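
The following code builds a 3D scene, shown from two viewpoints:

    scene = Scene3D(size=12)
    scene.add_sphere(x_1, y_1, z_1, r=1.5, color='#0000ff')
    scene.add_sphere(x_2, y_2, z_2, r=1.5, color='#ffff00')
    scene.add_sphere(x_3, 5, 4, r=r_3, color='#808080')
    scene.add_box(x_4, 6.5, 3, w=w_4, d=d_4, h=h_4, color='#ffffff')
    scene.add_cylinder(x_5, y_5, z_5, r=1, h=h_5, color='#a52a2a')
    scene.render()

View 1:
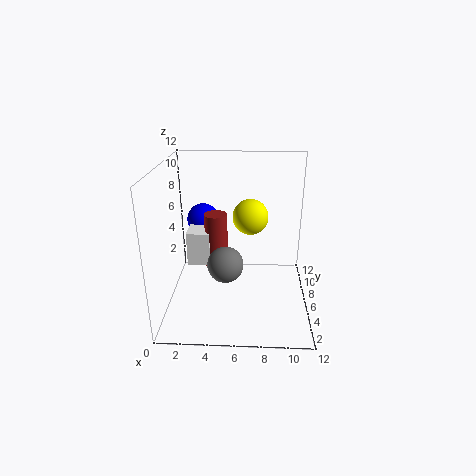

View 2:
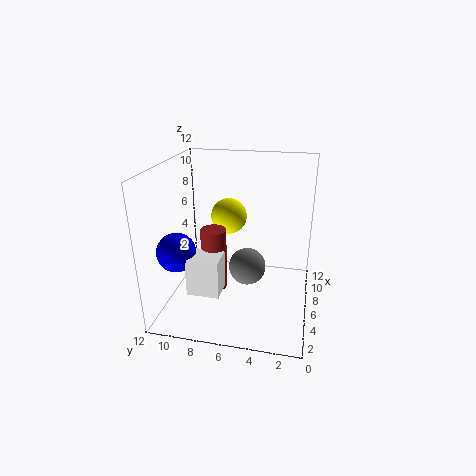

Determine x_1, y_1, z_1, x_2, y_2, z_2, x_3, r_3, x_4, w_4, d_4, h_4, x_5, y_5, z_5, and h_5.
x_1 = 2.5, y_1 = 10, z_1 = 6, x_2 = 7, y_2 = 7, z_2 = 7.5, x_3 = 5, r_3 = 1.5, x_4 = 1.5, w_4 = 2, d_4 = 2.5, h_4 = 3, x_5 = 4, y_5 = 7.5, z_5 = 2.5, h_5 = 5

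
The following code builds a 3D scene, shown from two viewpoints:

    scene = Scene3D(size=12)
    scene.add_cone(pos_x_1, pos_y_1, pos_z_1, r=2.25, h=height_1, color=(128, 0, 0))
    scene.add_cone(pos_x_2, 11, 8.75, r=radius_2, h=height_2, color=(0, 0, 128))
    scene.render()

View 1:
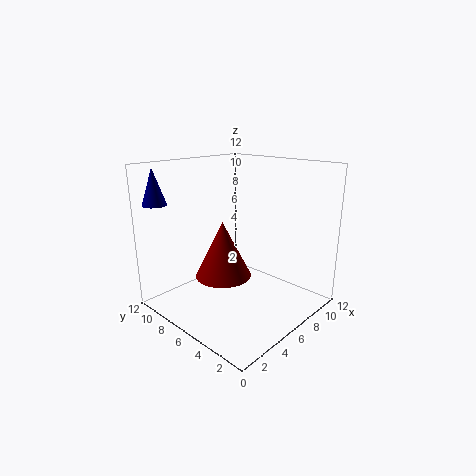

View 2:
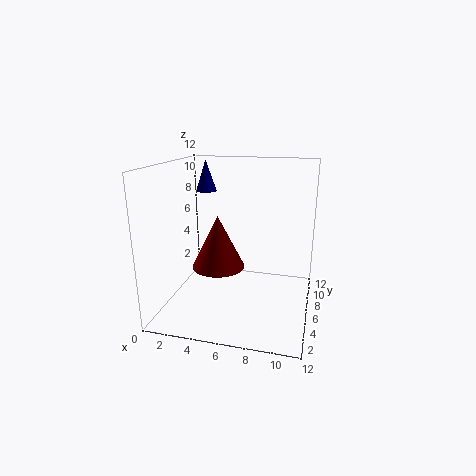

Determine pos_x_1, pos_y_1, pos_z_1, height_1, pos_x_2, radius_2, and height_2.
pos_x_1 = 4.25, pos_y_1 = 6, pos_z_1 = 3.25, height_1 = 4.5, pos_x_2 = 1.5, radius_2 = 1, height_2 = 3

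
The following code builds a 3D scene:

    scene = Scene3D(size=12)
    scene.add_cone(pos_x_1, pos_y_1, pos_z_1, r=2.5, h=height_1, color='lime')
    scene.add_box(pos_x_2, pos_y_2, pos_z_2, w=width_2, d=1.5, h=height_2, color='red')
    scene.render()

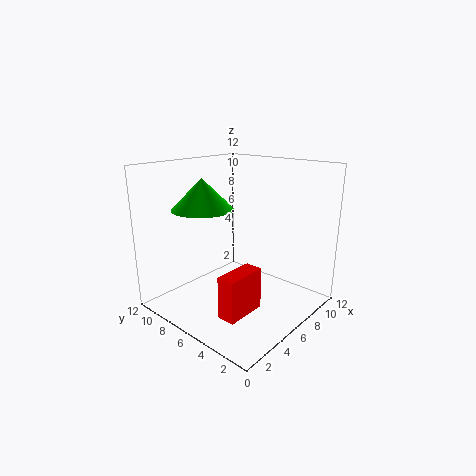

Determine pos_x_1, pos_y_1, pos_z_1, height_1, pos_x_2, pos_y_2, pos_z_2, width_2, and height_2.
pos_x_1 = 4, pos_y_1 = 8, pos_z_1 = 8.5, height_1 = 2.5, pos_x_2 = 2.5, pos_y_2 = 3.5, pos_z_2 = 0.5, width_2 = 3.5, height_2 = 3.5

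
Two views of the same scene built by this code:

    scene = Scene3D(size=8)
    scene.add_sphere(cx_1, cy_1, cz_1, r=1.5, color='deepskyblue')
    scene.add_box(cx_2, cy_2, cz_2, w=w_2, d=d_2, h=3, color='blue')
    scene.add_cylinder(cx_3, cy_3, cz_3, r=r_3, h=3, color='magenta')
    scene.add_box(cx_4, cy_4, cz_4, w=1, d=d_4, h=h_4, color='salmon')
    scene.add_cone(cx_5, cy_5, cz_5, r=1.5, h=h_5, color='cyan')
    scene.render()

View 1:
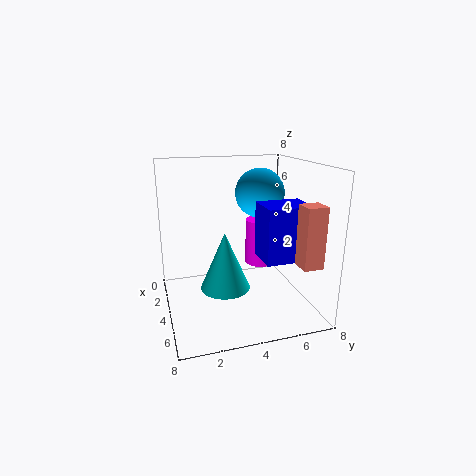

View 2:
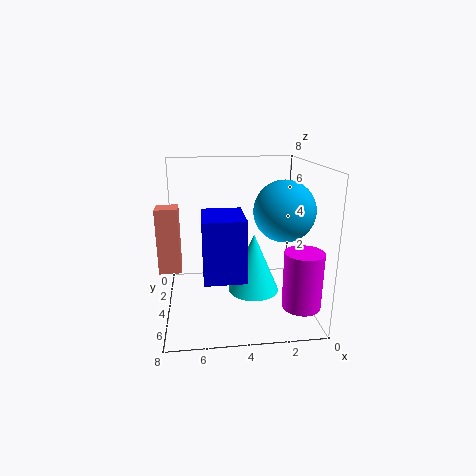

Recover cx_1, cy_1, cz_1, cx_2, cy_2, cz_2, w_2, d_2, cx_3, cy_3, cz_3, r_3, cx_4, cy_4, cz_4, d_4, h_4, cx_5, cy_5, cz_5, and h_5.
cx_1 = 2
cy_1 = 6
cz_1 = 6
cx_2 = 4
cy_2 = 5
cz_2 = 3
w_2 = 2
d_2 = 2.5
cx_3 = 1
cy_3 = 6.5
cz_3 = 1
r_3 = 1
cx_4 = 7
cy_4 = 6
cz_4 = 3.5
d_4 = 1
h_4 = 3
cx_5 = 3
cy_5 = 3.5
cz_5 = 0.5
h_5 = 3.5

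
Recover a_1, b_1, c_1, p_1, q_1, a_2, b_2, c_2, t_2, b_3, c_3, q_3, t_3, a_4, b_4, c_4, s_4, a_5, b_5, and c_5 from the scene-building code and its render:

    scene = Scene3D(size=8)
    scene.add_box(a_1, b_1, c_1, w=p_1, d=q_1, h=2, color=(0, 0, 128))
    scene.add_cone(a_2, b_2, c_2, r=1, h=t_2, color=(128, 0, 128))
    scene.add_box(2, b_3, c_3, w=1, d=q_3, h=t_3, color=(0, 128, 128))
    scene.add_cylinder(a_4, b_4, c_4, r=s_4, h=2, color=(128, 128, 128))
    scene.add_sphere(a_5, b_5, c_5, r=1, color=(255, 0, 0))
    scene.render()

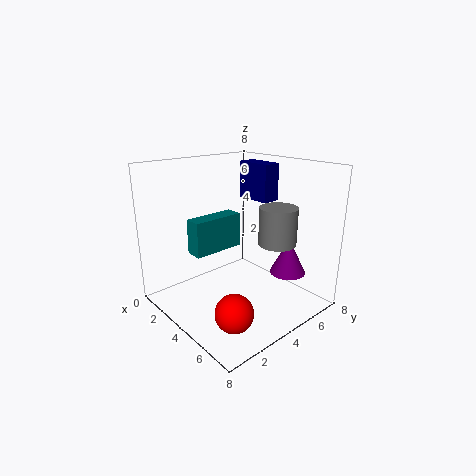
a_1 = 3, b_1 = 5, c_1 = 6, p_1 = 2, q_1 = 1, a_2 = 6, b_2 = 6, c_2 = 2, t_2 = 2, b_3 = 2, c_3 = 3, q_3 = 3, t_3 = 2, a_4 = 6, b_4 = 5, c_4 = 4, s_4 = 1, a_5 = 6, b_5 = 2, c_5 = 1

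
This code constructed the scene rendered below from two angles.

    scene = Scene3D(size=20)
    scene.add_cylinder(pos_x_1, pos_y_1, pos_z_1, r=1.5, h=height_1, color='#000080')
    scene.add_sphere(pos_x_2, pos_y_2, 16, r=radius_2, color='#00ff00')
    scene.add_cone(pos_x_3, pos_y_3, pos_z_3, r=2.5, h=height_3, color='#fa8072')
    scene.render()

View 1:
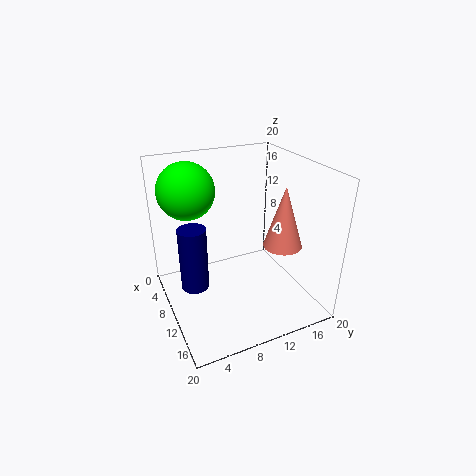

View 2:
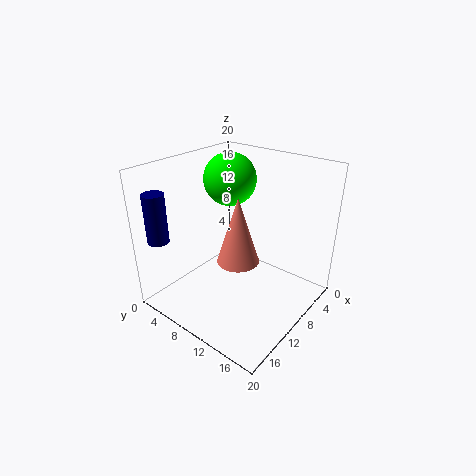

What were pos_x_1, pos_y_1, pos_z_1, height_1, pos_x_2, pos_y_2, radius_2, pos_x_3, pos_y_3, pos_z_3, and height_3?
pos_x_1 = 17; pos_y_1 = 1.5; pos_z_1 = 9.5; height_1 = 7; pos_x_2 = 5; pos_y_2 = 4.5; radius_2 = 4; pos_x_3 = 15; pos_y_3 = 14; pos_z_3 = 10.5; height_3 = 8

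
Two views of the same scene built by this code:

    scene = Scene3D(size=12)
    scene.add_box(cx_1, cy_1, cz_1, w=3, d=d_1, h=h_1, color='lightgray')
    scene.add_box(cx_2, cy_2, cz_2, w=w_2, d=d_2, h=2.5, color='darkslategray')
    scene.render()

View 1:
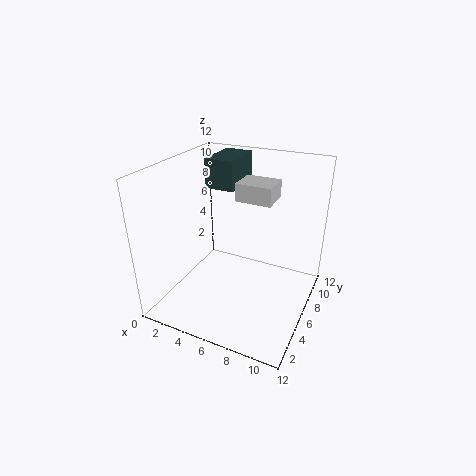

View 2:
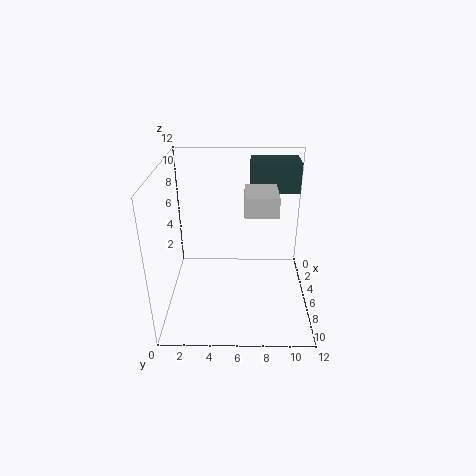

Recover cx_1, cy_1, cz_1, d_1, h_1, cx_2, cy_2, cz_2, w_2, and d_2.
cx_1 = 5.5, cy_1 = 6.5, cz_1 = 9, d_1 = 2.5, h_1 = 1.5, cx_2 = 2.5, cy_2 = 7, cz_2 = 9.5, w_2 = 2.5, d_2 = 4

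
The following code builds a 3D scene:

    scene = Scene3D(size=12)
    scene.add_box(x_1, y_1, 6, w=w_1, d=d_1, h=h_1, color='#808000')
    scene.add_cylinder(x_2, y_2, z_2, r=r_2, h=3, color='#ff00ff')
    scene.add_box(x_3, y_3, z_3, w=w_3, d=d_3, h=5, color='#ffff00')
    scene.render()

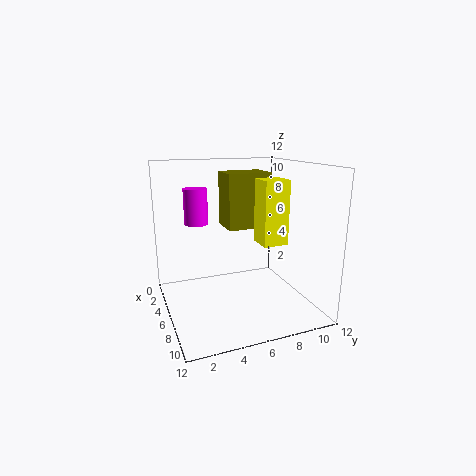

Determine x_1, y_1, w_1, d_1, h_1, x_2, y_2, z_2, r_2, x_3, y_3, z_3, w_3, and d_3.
x_1 = 1, y_1 = 6, w_1 = 3, d_1 = 4, h_1 = 5, x_2 = 4, y_2 = 3, z_2 = 7, r_2 = 1, x_3 = 7, y_3 = 7, z_3 = 6, w_3 = 2, d_3 = 2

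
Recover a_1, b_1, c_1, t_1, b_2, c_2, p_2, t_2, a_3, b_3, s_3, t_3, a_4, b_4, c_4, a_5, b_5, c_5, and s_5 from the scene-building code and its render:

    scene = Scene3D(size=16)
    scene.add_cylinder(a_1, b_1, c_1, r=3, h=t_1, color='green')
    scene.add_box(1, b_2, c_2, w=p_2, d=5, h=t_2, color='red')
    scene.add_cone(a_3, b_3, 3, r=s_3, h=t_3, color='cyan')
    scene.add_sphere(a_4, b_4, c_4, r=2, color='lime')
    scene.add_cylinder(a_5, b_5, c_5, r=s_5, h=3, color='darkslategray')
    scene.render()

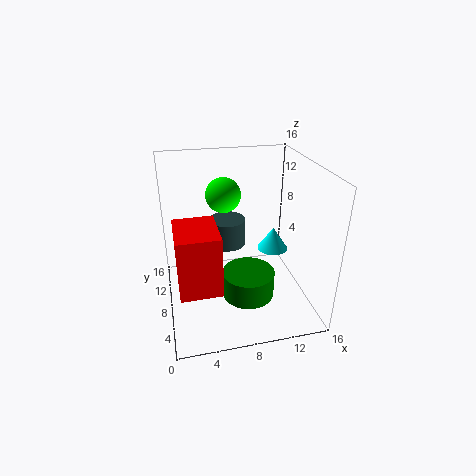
a_1 = 9; b_1 = 7; c_1 = 1; t_1 = 3; b_2 = 1; c_2 = 6; p_2 = 4; t_2 = 6; a_3 = 14; b_3 = 13; s_3 = 2; t_3 = 3; a_4 = 7; b_4 = 11; c_4 = 12; a_5 = 7; b_5 = 9; c_5 = 7; s_5 = 2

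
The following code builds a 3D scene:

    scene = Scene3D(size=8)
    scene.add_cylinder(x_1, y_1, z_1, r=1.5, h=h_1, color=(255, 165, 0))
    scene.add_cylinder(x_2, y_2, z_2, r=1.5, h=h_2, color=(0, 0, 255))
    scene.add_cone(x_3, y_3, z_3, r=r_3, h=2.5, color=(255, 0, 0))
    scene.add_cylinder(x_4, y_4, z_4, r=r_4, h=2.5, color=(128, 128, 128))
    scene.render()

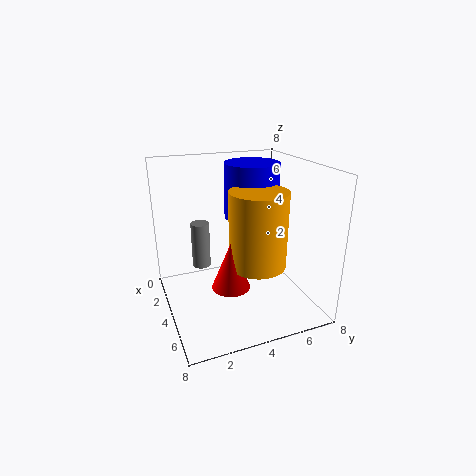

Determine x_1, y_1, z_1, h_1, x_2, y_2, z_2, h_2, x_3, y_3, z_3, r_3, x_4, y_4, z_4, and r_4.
x_1 = 5.5, y_1 = 4.5, z_1 = 3, h_1 = 4, x_2 = 3.5, y_2 = 5, z_2 = 5, h_2 = 3, x_3 = 5.5, y_3 = 3, z_3 = 2, r_3 = 1, x_4 = 3.5, y_4 = 2, z_4 = 2.5, r_4 = 0.5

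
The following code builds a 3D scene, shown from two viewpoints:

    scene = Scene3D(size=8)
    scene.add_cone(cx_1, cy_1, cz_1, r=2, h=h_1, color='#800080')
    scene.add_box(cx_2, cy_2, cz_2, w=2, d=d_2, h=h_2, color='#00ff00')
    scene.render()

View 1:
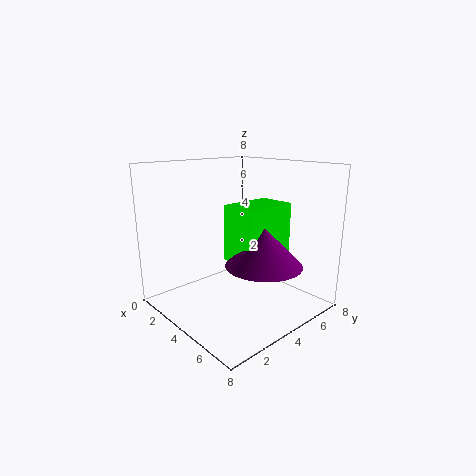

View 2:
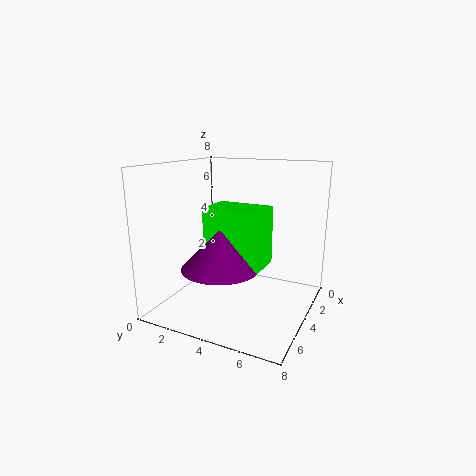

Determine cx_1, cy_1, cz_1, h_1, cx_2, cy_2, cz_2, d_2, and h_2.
cx_1 = 6
cy_1 = 4
cz_1 = 3
h_1 = 2
cx_2 = 4
cy_2 = 3
cz_2 = 3
d_2 = 3
h_2 = 3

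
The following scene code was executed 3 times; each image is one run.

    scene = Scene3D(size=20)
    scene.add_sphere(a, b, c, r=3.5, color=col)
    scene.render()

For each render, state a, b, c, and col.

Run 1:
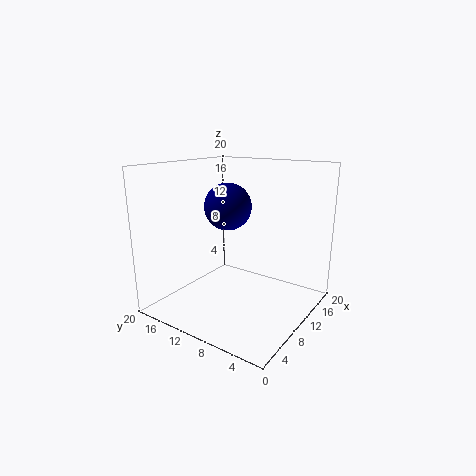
a = 12.5; b = 13.5; c = 13.5; col = 'navy'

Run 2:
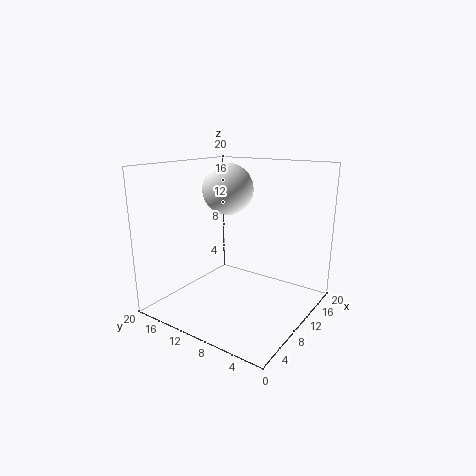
a = 10.5; b = 12; c = 16.5; col = 'white'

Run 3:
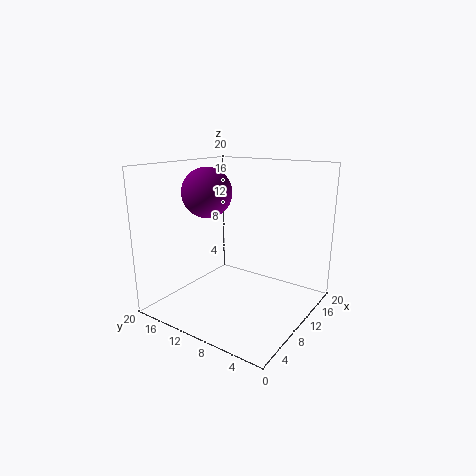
a = 9; b = 14.5; c = 16; col = 'purple'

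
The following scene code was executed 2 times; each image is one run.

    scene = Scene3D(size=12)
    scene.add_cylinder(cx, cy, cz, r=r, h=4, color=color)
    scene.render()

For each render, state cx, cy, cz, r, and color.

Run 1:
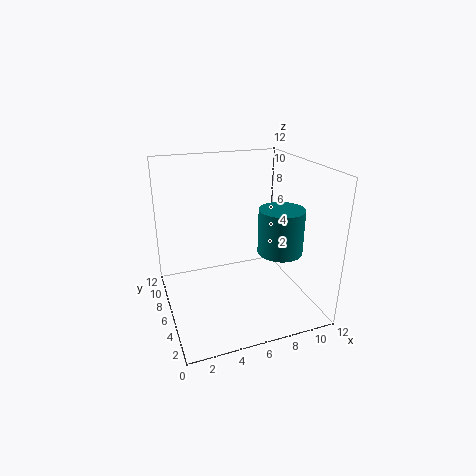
cx = 10
cy = 6
cz = 4
r = 2
color = 'teal'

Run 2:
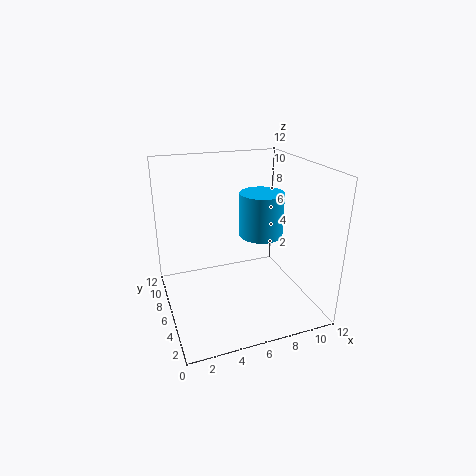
cx = 9
cy = 8
cz = 5
r = 2
color = 'deepskyblue'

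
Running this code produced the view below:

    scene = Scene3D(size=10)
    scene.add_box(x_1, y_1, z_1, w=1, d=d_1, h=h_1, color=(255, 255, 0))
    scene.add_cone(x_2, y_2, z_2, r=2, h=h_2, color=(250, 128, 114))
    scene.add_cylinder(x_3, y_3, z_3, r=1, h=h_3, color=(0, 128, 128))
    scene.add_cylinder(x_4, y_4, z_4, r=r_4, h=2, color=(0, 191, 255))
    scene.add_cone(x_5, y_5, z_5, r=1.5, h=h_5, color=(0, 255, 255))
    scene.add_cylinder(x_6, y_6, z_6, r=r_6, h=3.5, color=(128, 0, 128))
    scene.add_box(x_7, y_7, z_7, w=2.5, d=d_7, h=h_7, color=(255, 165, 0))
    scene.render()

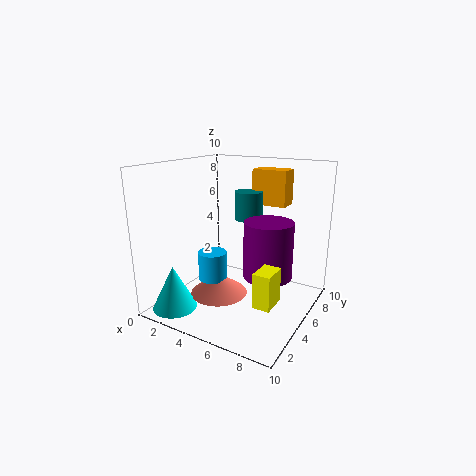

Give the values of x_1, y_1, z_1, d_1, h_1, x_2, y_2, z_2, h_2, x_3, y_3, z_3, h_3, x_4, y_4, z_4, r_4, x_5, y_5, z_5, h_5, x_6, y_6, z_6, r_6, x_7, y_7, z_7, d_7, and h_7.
x_1 = 8.5
y_1 = 0.5
z_1 = 3
d_1 = 1.5
h_1 = 2
x_2 = 4
y_2 = 4
z_2 = 1
h_2 = 1.5
x_3 = 5
y_3 = 6.5
z_3 = 6
h_3 = 2
x_4 = 3.5
y_4 = 4
z_4 = 2
r_4 = 1
x_5 = 2
y_5 = 1.5
z_5 = 0.5
h_5 = 3
x_6 = 8
y_6 = 3.5
z_6 = 3.5
r_6 = 1.5
x_7 = 5
y_7 = 7
z_7 = 7
d_7 = 1.5
h_7 = 2.5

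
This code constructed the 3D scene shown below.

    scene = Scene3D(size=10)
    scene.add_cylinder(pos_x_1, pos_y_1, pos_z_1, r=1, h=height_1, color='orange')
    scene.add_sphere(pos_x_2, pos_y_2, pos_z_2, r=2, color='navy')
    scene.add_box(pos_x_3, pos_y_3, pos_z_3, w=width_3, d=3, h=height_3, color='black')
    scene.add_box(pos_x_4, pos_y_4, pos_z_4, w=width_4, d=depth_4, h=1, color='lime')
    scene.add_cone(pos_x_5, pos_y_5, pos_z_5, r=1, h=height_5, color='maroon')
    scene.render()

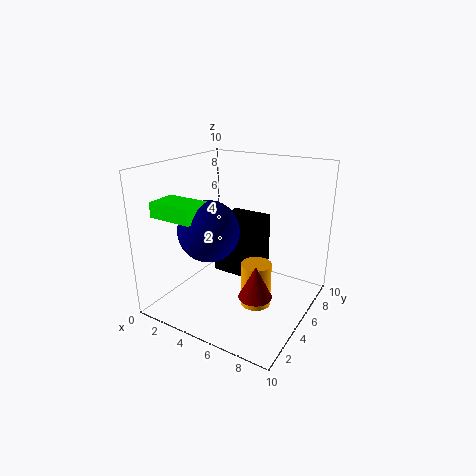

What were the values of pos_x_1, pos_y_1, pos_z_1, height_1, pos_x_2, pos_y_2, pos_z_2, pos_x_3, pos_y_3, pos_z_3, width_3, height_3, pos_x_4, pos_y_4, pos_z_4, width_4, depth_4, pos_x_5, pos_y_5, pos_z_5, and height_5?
pos_x_1 = 7
pos_y_1 = 4
pos_z_1 = 1
height_1 = 3
pos_x_2 = 4
pos_y_2 = 3
pos_z_2 = 6
pos_x_3 = 3
pos_y_3 = 5
pos_z_3 = 2
width_3 = 3
height_3 = 4
pos_x_4 = 1
pos_y_4 = 1
pos_z_4 = 7
width_4 = 3
depth_4 = 2
pos_x_5 = 8
pos_y_5 = 2
pos_z_5 = 3
height_5 = 2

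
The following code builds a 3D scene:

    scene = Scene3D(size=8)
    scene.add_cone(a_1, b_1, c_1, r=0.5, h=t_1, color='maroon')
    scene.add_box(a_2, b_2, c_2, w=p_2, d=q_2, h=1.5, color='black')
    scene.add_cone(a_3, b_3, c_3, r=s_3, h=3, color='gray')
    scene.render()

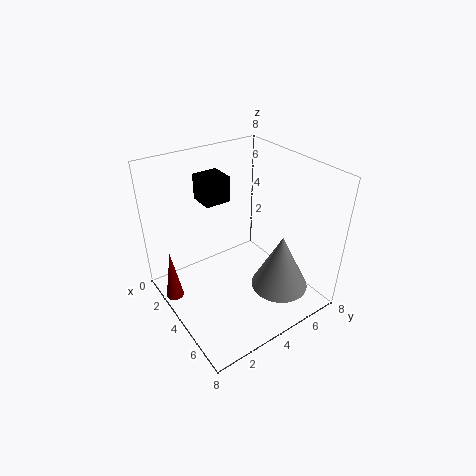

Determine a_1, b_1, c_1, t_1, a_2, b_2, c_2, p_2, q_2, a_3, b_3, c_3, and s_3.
a_1 = 2.5; b_1 = 0.5; c_1 = 0.5; t_1 = 3; a_2 = 1; b_2 = 3; c_2 = 5.5; p_2 = 1.5; q_2 = 1.5; a_3 = 6.5; b_3 = 5; c_3 = 2; s_3 = 1.5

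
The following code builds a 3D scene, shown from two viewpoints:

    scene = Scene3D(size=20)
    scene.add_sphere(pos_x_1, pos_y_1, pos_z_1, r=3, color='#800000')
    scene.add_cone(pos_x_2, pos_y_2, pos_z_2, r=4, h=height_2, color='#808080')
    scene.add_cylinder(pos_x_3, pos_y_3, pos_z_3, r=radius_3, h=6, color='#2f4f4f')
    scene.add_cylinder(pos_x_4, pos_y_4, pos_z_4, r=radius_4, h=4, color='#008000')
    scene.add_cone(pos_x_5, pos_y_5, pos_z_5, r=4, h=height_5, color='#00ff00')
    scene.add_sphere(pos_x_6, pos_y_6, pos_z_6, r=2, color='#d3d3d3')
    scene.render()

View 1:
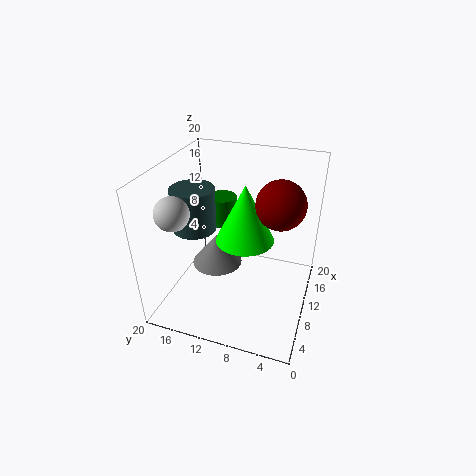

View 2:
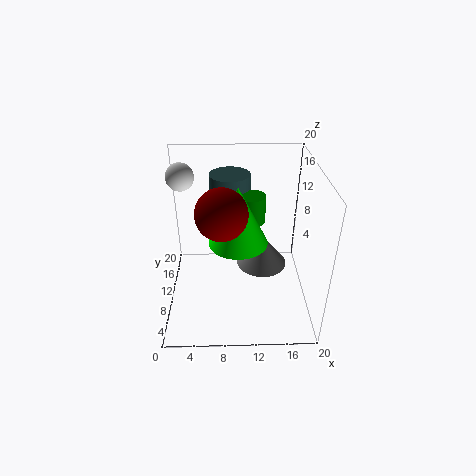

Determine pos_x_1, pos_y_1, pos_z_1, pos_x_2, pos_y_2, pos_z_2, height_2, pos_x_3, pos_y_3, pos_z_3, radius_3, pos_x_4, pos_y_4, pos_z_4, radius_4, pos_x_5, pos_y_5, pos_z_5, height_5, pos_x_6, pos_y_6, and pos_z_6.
pos_x_1 = 8, pos_y_1 = 4, pos_z_1 = 17, pos_x_2 = 14, pos_y_2 = 15, pos_z_2 = 2, height_2 = 5, pos_x_3 = 9, pos_y_3 = 16, pos_z_3 = 11, radius_3 = 3, pos_x_4 = 12, pos_y_4 = 13, pos_z_4 = 11, radius_4 = 2, pos_x_5 = 10, pos_y_5 = 9, pos_z_5 = 10, height_5 = 8, pos_x_6 = 2, pos_y_6 = 15, pos_z_6 = 17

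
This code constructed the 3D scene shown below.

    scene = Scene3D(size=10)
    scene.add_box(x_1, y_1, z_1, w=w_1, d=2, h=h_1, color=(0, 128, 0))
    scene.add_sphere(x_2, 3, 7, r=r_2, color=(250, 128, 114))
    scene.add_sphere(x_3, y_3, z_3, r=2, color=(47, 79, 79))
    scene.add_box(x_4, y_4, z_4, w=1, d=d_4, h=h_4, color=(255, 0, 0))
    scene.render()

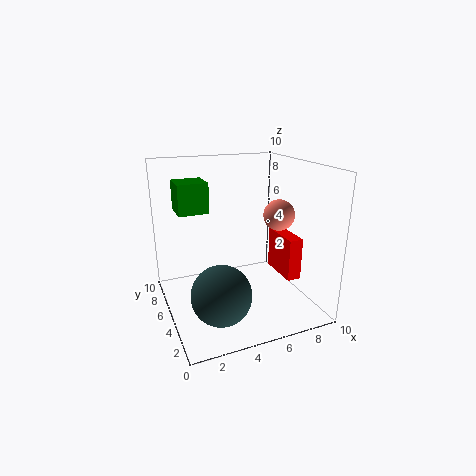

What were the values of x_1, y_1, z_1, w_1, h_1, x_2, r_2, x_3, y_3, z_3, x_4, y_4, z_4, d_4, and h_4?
x_1 = 1, y_1 = 5, z_1 = 7, w_1 = 2, h_1 = 2, x_2 = 7, r_2 = 1, x_3 = 3, y_3 = 3, z_3 = 2, x_4 = 8, y_4 = 3, z_4 = 2, d_4 = 3, h_4 = 3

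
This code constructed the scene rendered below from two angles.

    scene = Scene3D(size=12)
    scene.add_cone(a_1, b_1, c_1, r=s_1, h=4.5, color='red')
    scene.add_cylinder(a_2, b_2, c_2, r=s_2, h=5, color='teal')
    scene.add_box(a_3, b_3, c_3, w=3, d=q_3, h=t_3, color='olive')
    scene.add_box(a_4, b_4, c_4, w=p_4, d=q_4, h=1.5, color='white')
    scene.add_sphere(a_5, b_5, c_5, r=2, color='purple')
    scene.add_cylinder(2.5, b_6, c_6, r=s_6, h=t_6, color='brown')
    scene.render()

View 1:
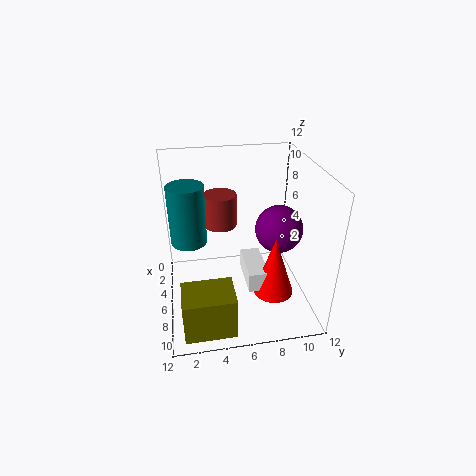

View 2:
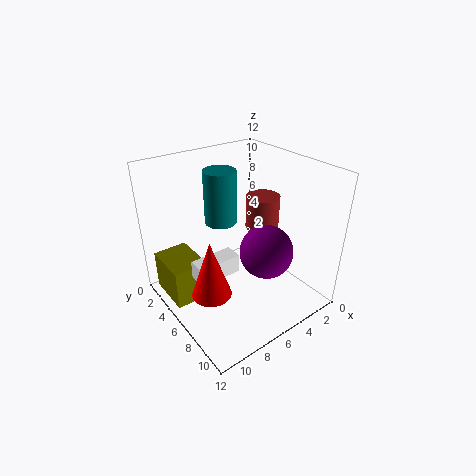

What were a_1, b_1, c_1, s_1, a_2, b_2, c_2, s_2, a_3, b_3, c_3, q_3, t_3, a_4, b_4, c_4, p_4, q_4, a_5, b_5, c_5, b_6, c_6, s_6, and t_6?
a_1 = 10; b_1 = 8; c_1 = 3.5; s_1 = 1.5; a_2 = 5; b_2 = 2; c_2 = 5.5; s_2 = 1.5; a_3 = 8.5; b_3 = 1; c_3 = 0.5; q_3 = 4; t_3 = 3.5; a_4 = 7; b_4 = 6; c_4 = 4; p_4 = 3.5; q_4 = 1.5; a_5 = 6; b_5 = 9.5; c_5 = 6.5; b_6 = 5; c_6 = 5.5; s_6 = 1.5; t_6 = 3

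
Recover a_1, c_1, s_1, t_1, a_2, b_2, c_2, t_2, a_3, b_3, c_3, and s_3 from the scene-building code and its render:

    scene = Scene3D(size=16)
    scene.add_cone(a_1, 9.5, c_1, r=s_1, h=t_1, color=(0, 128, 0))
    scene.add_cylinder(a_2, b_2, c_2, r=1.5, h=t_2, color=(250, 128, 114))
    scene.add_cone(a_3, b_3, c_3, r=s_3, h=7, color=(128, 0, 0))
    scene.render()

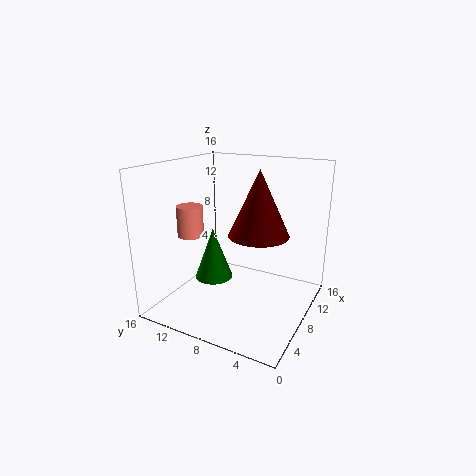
a_1 = 5.25
c_1 = 4.25
s_1 = 2
t_1 = 5.5
a_2 = 6.75
b_2 = 13.5
c_2 = 7.75
t_2 = 3.5
a_3 = 8
b_3 = 5.5
c_3 = 8.75
s_3 = 3.25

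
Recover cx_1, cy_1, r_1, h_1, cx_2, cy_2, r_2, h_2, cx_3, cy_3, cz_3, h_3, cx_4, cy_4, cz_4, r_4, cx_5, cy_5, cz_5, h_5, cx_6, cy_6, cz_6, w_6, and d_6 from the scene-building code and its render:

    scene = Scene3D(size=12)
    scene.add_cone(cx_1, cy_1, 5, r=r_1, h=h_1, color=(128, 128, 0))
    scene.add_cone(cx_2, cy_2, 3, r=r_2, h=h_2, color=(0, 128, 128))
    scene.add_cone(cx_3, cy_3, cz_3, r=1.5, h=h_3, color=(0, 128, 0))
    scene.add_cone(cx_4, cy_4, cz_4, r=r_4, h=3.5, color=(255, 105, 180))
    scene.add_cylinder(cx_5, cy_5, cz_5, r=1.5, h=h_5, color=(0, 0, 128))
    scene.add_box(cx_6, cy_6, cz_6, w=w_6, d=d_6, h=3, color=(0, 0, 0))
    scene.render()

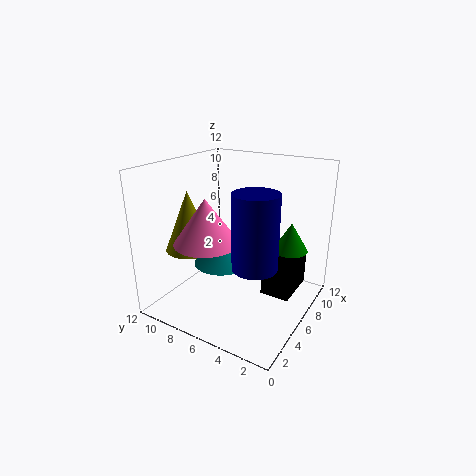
cx_1 = 4, cy_1 = 9.5, r_1 = 2, h_1 = 5, cx_2 = 6.5, cy_2 = 8, r_2 = 2.5, h_2 = 2, cx_3 = 9, cy_3 = 2.5, cz_3 = 4.5, h_3 = 2.5, cx_4 = 3, cy_4 = 7, cz_4 = 6.5, r_4 = 2.5, cx_5 = 1.5, cy_5 = 2, cz_5 = 6.5, h_5 = 5, cx_6 = 6.5, cy_6 = 1.5, cz_6 = 1, w_6 = 4, d_6 = 2.5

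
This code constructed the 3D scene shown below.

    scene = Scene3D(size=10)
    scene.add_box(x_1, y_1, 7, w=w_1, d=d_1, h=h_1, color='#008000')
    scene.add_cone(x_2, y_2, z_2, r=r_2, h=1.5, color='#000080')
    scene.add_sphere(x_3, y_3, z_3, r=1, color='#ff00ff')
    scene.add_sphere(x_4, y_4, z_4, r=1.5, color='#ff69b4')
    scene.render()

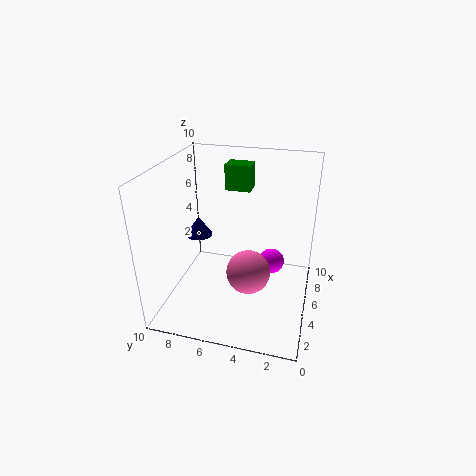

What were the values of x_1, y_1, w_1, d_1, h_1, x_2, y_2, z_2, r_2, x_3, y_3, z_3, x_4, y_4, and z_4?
x_1 = 8.5, y_1 = 5, w_1 = 1.5, d_1 = 2, h_1 = 2, x_2 = 6.5, y_2 = 8.5, z_2 = 4, r_2 = 1, x_3 = 8, y_3 = 3, z_3 = 1.5, x_4 = 4, y_4 = 4, z_4 = 3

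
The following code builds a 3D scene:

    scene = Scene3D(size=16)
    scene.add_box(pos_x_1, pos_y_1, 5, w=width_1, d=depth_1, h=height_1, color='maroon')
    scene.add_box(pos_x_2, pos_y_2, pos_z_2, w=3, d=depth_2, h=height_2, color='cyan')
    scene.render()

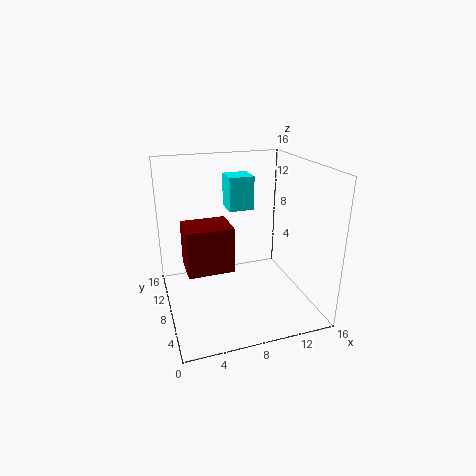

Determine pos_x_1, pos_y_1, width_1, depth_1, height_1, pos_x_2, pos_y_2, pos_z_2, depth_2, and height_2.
pos_x_1 = 2
pos_y_1 = 6
width_1 = 5
depth_1 = 4
height_1 = 5
pos_x_2 = 8
pos_y_2 = 11
pos_z_2 = 10
depth_2 = 3
height_2 = 4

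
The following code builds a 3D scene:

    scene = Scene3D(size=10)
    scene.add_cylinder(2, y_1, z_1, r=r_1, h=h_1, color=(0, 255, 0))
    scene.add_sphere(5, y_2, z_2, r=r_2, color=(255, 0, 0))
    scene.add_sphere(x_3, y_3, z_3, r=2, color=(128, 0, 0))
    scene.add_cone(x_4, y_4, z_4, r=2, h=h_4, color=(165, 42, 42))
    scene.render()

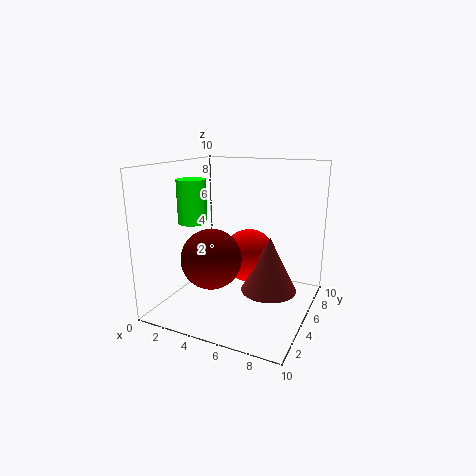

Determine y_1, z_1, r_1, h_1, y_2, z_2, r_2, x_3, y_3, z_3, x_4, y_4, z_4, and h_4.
y_1 = 4; z_1 = 6; r_1 = 1; h_1 = 3; y_2 = 7; z_2 = 3; r_2 = 2; x_3 = 4; y_3 = 3; z_3 = 4; x_4 = 7; y_4 = 6; z_4 = 1; h_4 = 4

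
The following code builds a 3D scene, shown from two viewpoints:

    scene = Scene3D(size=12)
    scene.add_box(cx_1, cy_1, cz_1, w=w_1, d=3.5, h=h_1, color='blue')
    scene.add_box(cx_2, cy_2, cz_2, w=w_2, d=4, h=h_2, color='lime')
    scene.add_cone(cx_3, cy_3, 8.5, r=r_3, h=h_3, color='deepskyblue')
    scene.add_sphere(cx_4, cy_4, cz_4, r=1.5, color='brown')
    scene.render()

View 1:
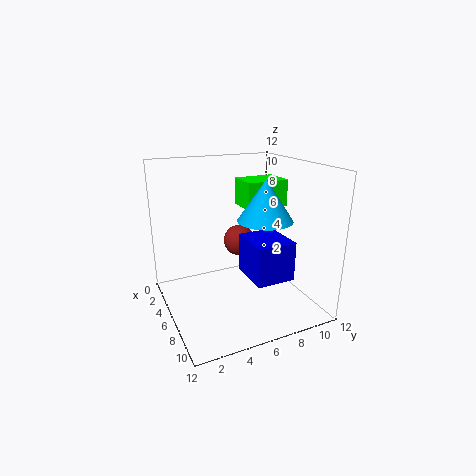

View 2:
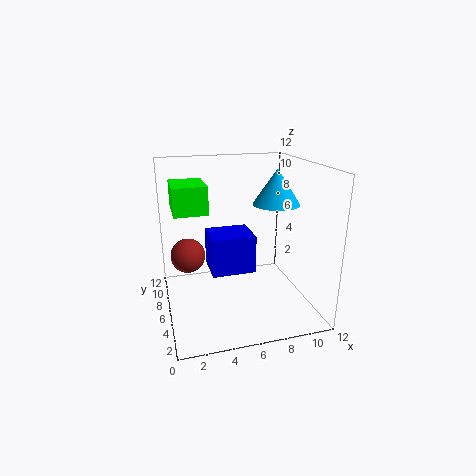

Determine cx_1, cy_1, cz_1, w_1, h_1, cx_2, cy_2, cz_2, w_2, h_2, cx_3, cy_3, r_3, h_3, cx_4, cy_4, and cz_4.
cx_1 = 4; cy_1 = 7; cz_1 = 2; w_1 = 4; h_1 = 3.5; cx_2 = 1; cy_2 = 8; cz_2 = 7.5; w_2 = 3; h_2 = 2.5; cx_3 = 9.5; cy_3 = 6.5; r_3 = 2; h_3 = 3; cx_4 = 2; cy_4 = 8; cz_4 = 4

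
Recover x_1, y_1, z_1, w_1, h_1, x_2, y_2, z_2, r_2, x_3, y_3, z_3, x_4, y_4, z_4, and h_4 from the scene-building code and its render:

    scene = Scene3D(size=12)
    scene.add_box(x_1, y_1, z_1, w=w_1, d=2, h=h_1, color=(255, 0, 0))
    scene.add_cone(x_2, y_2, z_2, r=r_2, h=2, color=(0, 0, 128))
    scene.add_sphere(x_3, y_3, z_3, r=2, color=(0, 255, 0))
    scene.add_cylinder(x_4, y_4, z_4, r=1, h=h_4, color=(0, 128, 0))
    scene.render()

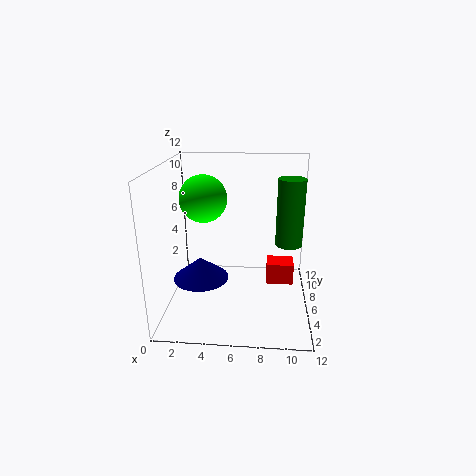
x_1 = 8.5; y_1 = 8; z_1 = 0.5; w_1 = 2.5; h_1 = 2; x_2 = 2.5; y_2 = 7; z_2 = 1.5; r_2 = 2.5; x_3 = 3; y_3 = 7; z_3 = 9; x_4 = 10; y_4 = 4; z_4 = 6.5; h_4 = 5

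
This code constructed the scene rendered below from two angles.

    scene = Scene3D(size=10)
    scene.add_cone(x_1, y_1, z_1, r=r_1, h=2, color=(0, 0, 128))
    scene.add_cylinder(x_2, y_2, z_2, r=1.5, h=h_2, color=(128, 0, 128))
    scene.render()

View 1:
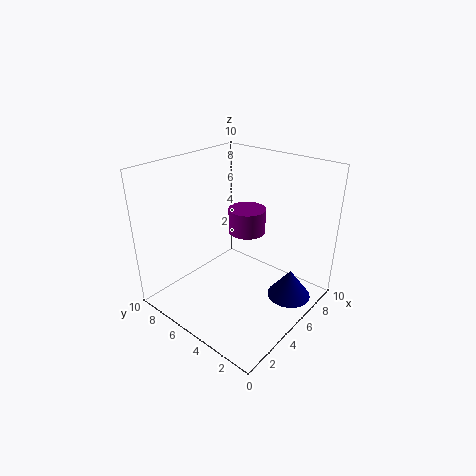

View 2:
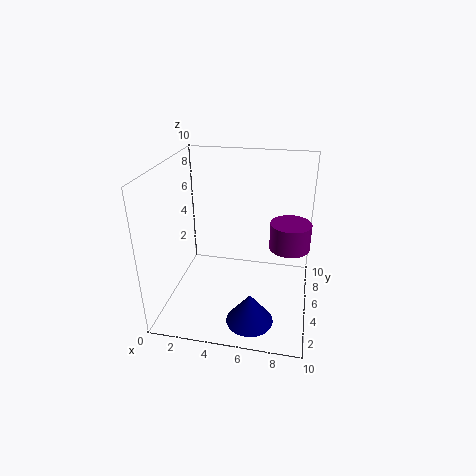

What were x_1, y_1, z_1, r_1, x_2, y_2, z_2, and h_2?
x_1 = 6.5; y_1 = 1.5; z_1 = 1; r_1 = 1.5; x_2 = 8.5; y_2 = 7; z_2 = 3.5; h_2 = 2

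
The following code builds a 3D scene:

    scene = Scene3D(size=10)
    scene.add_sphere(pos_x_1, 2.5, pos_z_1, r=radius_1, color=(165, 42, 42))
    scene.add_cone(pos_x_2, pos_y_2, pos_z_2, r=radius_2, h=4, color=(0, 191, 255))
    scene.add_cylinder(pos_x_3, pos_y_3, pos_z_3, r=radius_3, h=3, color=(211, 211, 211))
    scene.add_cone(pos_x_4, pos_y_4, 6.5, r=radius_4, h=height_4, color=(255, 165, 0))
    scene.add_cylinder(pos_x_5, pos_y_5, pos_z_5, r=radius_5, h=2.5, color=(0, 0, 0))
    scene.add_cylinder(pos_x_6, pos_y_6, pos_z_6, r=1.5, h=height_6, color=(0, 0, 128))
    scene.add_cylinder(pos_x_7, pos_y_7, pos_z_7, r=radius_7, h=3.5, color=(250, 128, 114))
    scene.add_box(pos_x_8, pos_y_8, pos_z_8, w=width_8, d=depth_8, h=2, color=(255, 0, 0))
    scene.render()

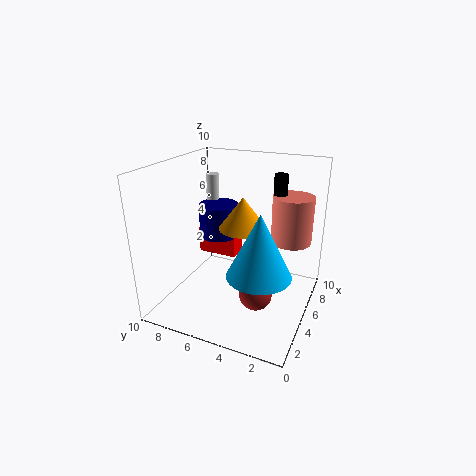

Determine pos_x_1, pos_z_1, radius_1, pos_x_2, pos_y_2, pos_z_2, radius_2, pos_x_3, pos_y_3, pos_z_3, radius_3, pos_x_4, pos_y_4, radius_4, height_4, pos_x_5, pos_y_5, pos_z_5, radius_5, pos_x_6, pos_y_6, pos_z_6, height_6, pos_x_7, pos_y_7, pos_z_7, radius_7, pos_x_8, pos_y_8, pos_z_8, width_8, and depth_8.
pos_x_1 = 2; pos_z_1 = 3; radius_1 = 1; pos_x_2 = 2.5; pos_y_2 = 2.5; pos_z_2 = 4; radius_2 = 2; pos_x_3 = 8; pos_y_3 = 8.5; pos_z_3 = 5.5; radius_3 = 0.5; pos_x_4 = 3.5; pos_y_4 = 4; radius_4 = 1.5; height_4 = 2; pos_x_5 = 8; pos_y_5 = 3; pos_z_5 = 6.5; radius_5 = 0.5; pos_x_6 = 7; pos_y_6 = 7.5; pos_z_6 = 4; height_6 = 2.5; pos_x_7 = 8; pos_y_7 = 2; pos_z_7 = 4; radius_7 = 1.5; pos_x_8 = 6.5; pos_y_8 = 6; pos_z_8 = 2.5; width_8 = 1.5; depth_8 = 3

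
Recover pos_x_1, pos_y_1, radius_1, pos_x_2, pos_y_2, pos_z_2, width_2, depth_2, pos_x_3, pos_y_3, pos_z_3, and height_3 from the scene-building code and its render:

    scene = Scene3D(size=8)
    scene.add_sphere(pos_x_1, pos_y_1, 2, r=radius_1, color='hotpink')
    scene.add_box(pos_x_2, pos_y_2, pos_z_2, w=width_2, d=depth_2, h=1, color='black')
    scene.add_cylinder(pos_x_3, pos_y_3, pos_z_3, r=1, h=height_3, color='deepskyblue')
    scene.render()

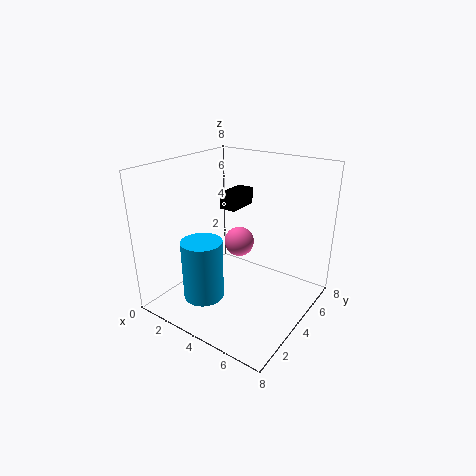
pos_x_1 = 2, pos_y_1 = 7, radius_1 = 1, pos_x_2 = 2, pos_y_2 = 5, pos_z_2 = 5, width_2 = 1, depth_2 = 2, pos_x_3 = 4, pos_y_3 = 1, pos_z_3 = 2, height_3 = 3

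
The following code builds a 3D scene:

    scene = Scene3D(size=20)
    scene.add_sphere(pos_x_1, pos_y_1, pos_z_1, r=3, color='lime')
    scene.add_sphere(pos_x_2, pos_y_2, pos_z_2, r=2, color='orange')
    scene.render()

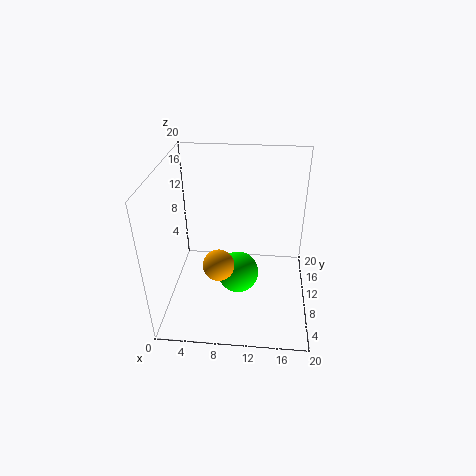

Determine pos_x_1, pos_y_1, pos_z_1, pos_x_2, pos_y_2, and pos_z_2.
pos_x_1 = 10
pos_y_1 = 10
pos_z_1 = 4
pos_x_2 = 8
pos_y_2 = 5
pos_z_2 = 9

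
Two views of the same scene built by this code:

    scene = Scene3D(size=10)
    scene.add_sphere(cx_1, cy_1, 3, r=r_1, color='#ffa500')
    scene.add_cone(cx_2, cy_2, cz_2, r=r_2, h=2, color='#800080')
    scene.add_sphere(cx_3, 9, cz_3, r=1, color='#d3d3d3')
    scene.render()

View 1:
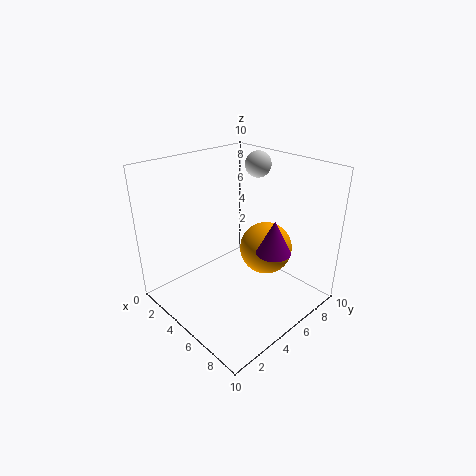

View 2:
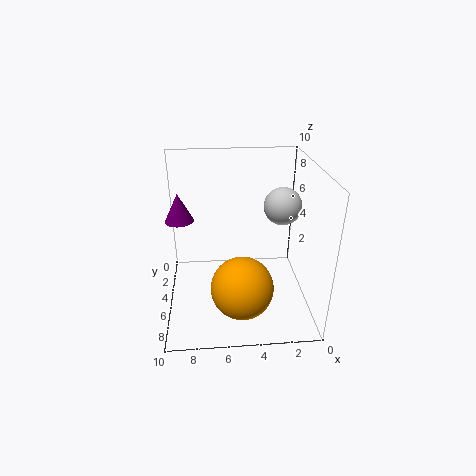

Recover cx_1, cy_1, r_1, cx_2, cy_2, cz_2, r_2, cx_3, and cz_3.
cx_1 = 5; cy_1 = 8; r_1 = 2; cx_2 = 9; cy_2 = 4; cz_2 = 6; r_2 = 1; cx_3 = 3; cz_3 = 9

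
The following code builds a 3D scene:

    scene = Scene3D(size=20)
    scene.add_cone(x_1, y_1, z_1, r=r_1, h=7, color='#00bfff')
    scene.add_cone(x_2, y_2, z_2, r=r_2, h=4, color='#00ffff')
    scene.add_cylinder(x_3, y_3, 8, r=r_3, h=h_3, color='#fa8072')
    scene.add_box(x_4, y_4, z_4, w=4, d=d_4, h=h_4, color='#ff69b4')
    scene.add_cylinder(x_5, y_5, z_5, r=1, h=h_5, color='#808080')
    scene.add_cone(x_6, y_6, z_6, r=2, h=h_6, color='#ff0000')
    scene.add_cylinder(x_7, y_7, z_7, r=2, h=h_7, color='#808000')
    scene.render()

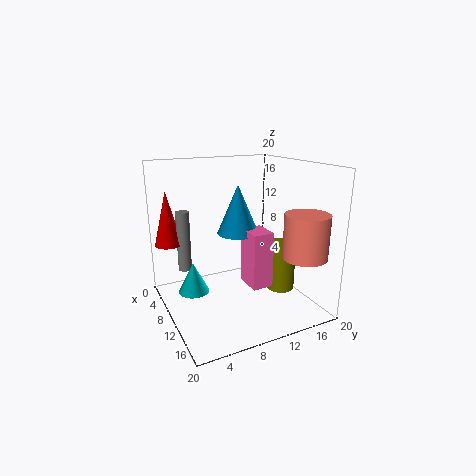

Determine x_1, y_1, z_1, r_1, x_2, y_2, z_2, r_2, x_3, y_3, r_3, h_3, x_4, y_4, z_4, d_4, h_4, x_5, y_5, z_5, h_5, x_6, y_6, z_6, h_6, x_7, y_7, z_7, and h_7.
x_1 = 8
y_1 = 11
z_1 = 10
r_1 = 3
x_2 = 11
y_2 = 3
z_2 = 4
r_2 = 2
x_3 = 16
y_3 = 17
r_3 = 3
h_3 = 6
x_4 = 9
y_4 = 11
z_4 = 3
d_4 = 3
h_4 = 8
x_5 = 4
y_5 = 4
z_5 = 4
h_5 = 9
x_6 = 3
y_6 = 2
z_6 = 8
h_6 = 8
x_7 = 12
y_7 = 16
z_7 = 2
h_7 = 7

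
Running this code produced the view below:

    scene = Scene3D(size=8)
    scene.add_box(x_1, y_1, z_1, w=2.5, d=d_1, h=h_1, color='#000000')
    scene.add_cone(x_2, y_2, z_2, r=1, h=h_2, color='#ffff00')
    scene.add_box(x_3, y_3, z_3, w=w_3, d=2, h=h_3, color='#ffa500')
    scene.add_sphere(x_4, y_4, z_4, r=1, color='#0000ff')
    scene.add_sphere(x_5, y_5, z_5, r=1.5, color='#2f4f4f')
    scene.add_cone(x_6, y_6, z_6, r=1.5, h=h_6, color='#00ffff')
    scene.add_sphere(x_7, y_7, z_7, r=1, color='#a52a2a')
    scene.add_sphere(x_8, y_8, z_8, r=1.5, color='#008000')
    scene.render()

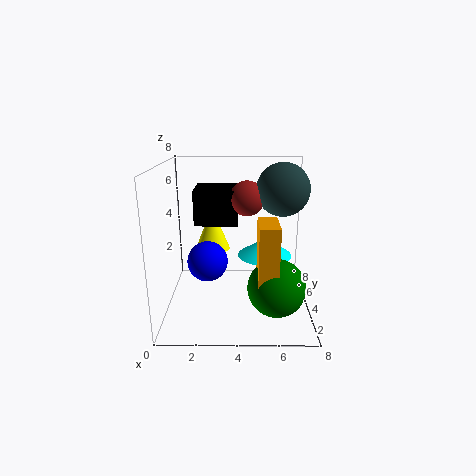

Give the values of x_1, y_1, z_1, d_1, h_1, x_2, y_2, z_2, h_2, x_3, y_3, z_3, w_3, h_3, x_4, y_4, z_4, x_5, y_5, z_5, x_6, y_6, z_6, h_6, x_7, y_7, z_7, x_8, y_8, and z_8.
x_1 = 1.5; y_1 = 4.5; z_1 = 4.5; d_1 = 2.5; h_1 = 2; x_2 = 2.5; y_2 = 5; z_2 = 3; h_2 = 2.5; x_3 = 5; y_3 = 1; z_3 = 2.5; w_3 = 1; h_3 = 3; x_4 = 2.5; y_4 = 2; z_4 = 3.5; x_5 = 6.5; y_5 = 5; z_5 = 6.5; x_6 = 5.5; y_6 = 4; z_6 = 3; h_6 = 1; x_7 = 4.5; y_7 = 5; z_7 = 6; x_8 = 6; y_8 = 2; z_8 = 2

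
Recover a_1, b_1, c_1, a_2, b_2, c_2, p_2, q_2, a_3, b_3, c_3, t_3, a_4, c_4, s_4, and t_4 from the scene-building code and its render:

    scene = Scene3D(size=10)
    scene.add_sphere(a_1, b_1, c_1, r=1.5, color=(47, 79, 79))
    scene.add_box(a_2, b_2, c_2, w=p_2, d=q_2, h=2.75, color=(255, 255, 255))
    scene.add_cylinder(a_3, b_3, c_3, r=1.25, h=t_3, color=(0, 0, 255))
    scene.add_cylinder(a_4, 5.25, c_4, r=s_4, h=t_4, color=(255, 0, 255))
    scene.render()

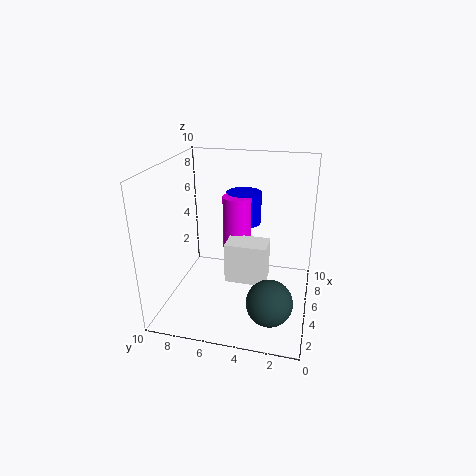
a_1 = 2.25
b_1 = 2.25
c_1 = 2
a_2 = 3.25
b_2 = 2.75
c_2 = 2.5
p_2 = 1.75
q_2 = 2.75
a_3 = 6.75
b_3 = 5
c_3 = 5.5
t_3 = 2.25
a_4 = 5.75
c_4 = 2.75
s_4 = 1
t_4 = 5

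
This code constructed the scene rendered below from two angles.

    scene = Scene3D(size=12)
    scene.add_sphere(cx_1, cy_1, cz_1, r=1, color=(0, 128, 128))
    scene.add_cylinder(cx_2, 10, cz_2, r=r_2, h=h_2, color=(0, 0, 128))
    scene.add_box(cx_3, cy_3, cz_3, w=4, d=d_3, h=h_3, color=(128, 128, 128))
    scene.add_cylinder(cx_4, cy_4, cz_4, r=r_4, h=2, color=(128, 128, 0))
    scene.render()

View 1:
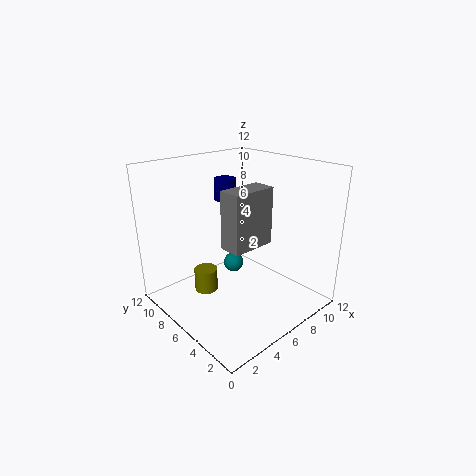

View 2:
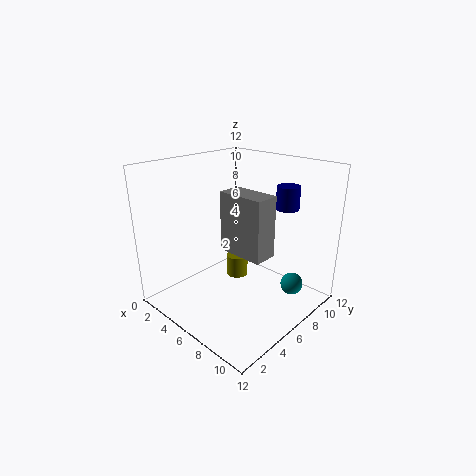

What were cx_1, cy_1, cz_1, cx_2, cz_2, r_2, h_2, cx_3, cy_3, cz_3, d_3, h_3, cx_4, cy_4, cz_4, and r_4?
cx_1 = 9; cy_1 = 10; cz_1 = 1; cx_2 = 8; cz_2 = 8; r_2 = 1; h_2 = 2; cx_3 = 5; cy_3 = 5; cz_3 = 5; d_3 = 2; h_3 = 5; cx_4 = 4; cy_4 = 8; cz_4 = 1; r_4 = 1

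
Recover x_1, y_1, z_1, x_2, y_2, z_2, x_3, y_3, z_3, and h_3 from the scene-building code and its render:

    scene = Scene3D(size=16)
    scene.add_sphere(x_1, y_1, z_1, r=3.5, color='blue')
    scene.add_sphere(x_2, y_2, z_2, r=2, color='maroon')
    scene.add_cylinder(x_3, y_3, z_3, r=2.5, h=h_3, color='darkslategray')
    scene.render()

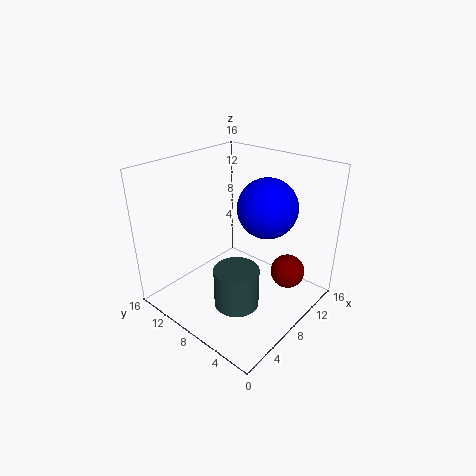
x_1 = 12; y_1 = 7; z_1 = 10.5; x_2 = 12.5; y_2 = 4; z_2 = 3; x_3 = 6; y_3 = 6.5; z_3 = 1; h_3 = 4.5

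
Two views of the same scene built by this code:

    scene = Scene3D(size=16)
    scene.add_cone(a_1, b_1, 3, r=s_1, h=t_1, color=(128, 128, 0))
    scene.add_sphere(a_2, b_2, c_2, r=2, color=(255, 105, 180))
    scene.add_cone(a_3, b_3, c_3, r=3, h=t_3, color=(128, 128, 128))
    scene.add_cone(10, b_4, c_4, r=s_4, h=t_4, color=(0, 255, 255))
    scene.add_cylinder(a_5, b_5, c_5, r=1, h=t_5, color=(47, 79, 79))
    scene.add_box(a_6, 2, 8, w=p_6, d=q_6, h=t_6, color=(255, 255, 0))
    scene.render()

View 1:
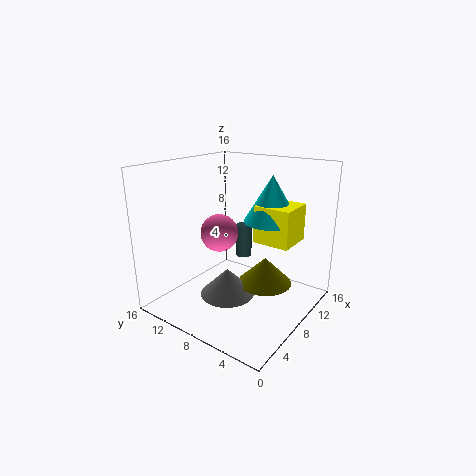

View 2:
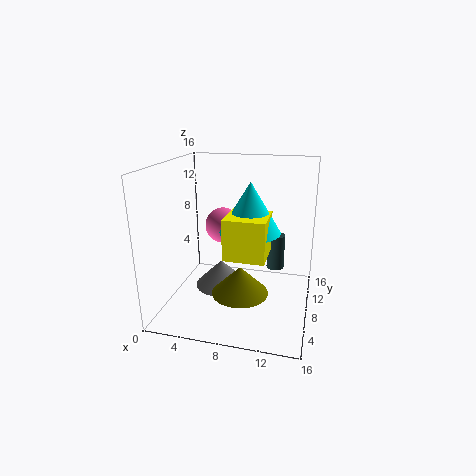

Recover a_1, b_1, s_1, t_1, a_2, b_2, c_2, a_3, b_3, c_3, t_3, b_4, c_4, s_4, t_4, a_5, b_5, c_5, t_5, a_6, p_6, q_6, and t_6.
a_1 = 9
b_1 = 5
s_1 = 3
t_1 = 3
a_2 = 6
b_2 = 9
c_2 = 9
a_3 = 6
b_3 = 8
c_3 = 2
t_3 = 3
b_4 = 5
c_4 = 10
s_4 = 3
t_4 = 5
a_5 = 12
b_5 = 10
c_5 = 4
t_5 = 4
a_6 = 8
p_6 = 4
q_6 = 4
t_6 = 4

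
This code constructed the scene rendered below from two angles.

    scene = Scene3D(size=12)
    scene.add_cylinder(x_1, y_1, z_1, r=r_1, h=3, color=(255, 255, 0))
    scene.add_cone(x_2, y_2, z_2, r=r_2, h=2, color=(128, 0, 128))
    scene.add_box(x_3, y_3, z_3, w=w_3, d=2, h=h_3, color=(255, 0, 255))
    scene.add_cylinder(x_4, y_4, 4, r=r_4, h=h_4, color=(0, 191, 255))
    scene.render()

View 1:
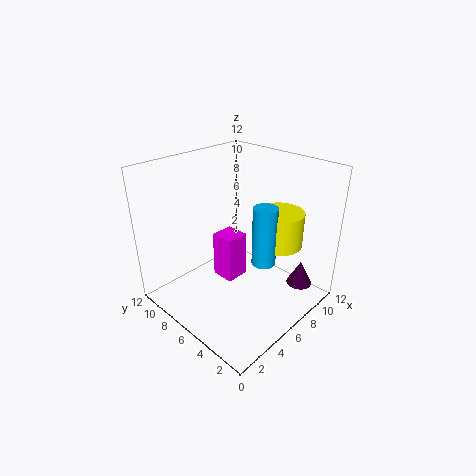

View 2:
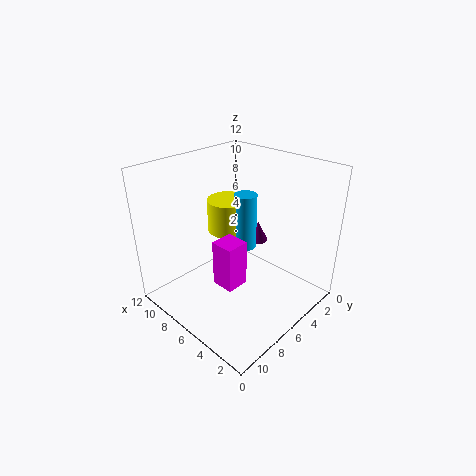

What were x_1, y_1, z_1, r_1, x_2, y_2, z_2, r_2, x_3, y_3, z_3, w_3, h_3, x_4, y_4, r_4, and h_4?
x_1 = 9, y_1 = 4, z_1 = 5, r_1 = 2, x_2 = 8, y_2 = 1, z_2 = 3, r_2 = 1, x_3 = 5, y_3 = 6, z_3 = 2, w_3 = 2, h_3 = 4, x_4 = 7, y_4 = 4, r_4 = 1, h_4 = 5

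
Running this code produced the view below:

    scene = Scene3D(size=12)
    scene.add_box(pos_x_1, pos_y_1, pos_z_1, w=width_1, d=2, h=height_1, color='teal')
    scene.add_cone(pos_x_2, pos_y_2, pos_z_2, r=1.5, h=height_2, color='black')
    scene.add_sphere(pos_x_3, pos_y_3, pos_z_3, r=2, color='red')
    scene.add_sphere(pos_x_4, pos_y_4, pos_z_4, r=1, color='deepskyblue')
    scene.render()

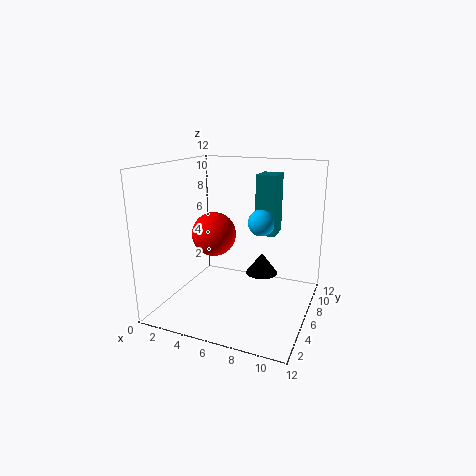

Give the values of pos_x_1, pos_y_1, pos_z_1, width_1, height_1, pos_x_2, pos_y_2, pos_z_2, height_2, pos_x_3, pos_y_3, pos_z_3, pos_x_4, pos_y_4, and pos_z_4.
pos_x_1 = 8; pos_y_1 = 4.5; pos_z_1 = 7; width_1 = 1.5; height_1 = 4.5; pos_x_2 = 7; pos_y_2 = 9.5; pos_z_2 = 1.5; height_2 = 2; pos_x_3 = 3; pos_y_3 = 7.5; pos_z_3 = 5.5; pos_x_4 = 8.5; pos_y_4 = 4.5; pos_z_4 = 8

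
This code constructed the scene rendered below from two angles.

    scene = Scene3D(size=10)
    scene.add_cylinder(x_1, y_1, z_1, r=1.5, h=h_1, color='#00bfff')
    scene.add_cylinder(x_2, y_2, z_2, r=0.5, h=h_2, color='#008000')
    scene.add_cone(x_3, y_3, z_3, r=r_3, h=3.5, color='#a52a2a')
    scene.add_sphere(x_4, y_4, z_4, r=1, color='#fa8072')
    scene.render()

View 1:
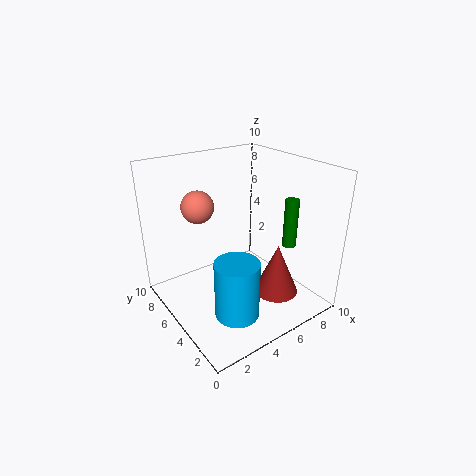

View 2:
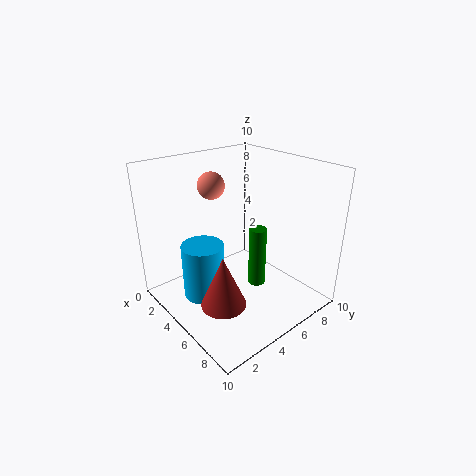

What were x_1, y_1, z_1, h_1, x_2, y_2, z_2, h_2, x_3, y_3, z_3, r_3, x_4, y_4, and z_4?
x_1 = 3.5, y_1 = 3, z_1 = 0.5, h_1 = 4, x_2 = 8.5, y_2 = 3.5, z_2 = 4, h_2 = 3.5, x_3 = 6.5, y_3 = 2.5, z_3 = 1.5, r_3 = 1.5, x_4 = 2, y_4 = 5, z_4 = 8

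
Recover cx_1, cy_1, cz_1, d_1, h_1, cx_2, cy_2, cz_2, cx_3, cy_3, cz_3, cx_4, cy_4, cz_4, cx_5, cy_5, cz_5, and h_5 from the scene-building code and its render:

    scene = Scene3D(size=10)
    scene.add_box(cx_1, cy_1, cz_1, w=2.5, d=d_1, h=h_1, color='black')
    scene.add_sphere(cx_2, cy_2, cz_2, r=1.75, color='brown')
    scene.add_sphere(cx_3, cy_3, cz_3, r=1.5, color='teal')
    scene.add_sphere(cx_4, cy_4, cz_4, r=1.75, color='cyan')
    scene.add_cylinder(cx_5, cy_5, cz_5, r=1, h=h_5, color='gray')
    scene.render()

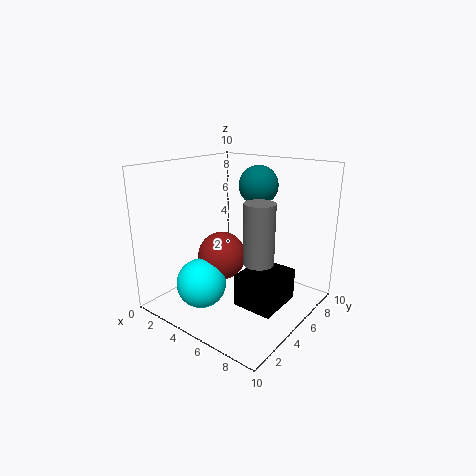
cx_1 = 7, cy_1 = 2, cz_1 = 2, d_1 = 3, h_1 = 2, cx_2 = 3.5, cy_2 = 5, cz_2 = 3.25, cx_3 = 4.25, cy_3 = 8.5, cz_3 = 8, cx_4 = 3.25, cy_4 = 3, cz_4 = 1.75, cx_5 = 7.25, cy_5 = 4.25, cz_5 = 4, h_5 = 4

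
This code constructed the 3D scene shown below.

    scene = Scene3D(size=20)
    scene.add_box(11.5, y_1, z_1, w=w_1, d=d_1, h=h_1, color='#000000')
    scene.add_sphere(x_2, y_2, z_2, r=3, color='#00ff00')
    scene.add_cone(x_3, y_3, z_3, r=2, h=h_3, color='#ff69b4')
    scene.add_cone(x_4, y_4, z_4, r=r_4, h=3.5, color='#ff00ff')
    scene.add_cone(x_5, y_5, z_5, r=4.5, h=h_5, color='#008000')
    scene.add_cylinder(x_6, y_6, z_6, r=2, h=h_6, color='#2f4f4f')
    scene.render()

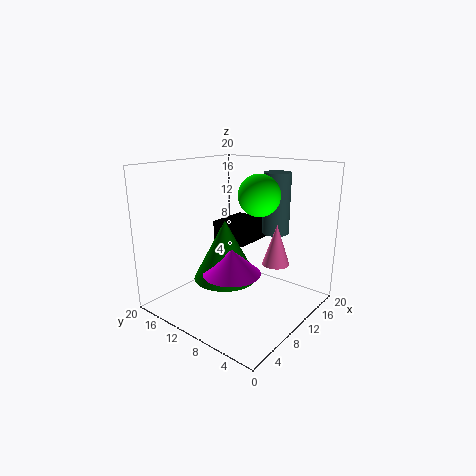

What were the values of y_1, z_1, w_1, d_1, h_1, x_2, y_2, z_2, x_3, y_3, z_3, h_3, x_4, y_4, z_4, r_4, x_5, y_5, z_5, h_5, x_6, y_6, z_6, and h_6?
y_1 = 10.5
z_1 = 8
w_1 = 6.5
d_1 = 5.5
h_1 = 3
x_2 = 13.5
y_2 = 9
z_2 = 15.5
x_3 = 14.5
y_3 = 6.5
z_3 = 5.5
h_3 = 6
x_4 = 8
y_4 = 9.5
z_4 = 5.5
r_4 = 4
x_5 = 9
y_5 = 11.5
z_5 = 4
h_5 = 8.5
x_6 = 16.5
y_6 = 8
z_6 = 9.5
h_6 = 9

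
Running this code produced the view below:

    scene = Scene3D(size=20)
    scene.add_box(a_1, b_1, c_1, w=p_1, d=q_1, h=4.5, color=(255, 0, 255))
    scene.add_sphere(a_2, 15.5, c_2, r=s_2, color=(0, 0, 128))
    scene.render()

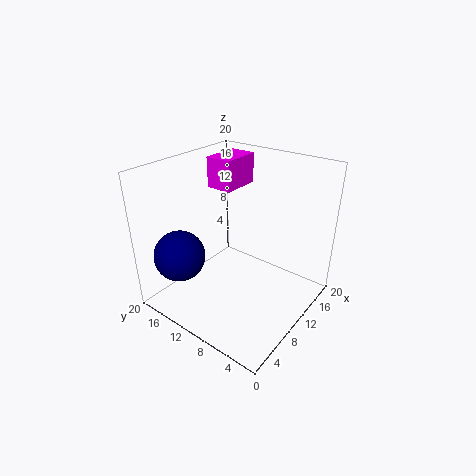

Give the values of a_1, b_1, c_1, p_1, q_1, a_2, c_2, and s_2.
a_1 = 12.5, b_1 = 13.5, c_1 = 15, p_1 = 6, q_1 = 4, a_2 = 4, c_2 = 8, s_2 = 3.5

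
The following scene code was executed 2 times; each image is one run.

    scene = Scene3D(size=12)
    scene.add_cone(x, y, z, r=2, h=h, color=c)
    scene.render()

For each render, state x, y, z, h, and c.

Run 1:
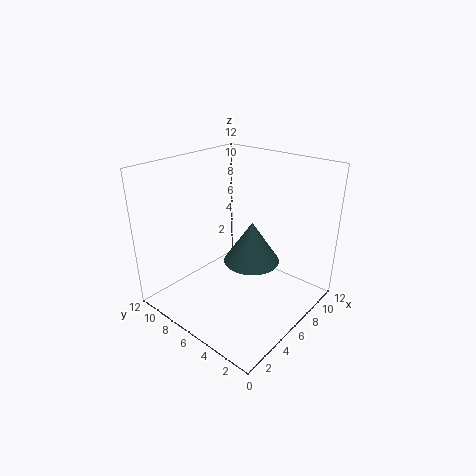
x = 4
y = 3
z = 6
h = 3
c = 'darkslategray'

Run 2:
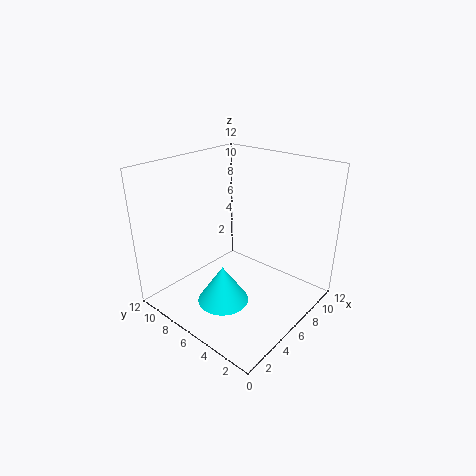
x = 3
y = 5
z = 2
h = 3
c = 'cyan'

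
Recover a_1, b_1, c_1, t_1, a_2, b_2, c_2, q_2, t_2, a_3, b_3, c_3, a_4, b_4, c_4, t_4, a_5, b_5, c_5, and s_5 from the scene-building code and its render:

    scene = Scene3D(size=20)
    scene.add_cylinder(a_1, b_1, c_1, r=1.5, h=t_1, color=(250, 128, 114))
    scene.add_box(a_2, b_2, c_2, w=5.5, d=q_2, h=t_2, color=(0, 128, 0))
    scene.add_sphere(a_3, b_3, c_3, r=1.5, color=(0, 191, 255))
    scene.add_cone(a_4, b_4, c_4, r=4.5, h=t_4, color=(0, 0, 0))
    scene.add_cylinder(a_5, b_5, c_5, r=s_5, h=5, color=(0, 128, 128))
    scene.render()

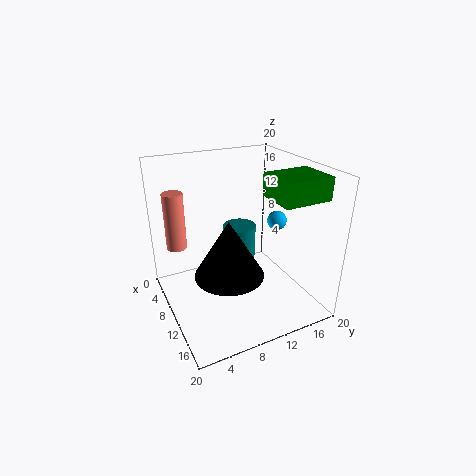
a_1 = 3.5
b_1 = 3
c_1 = 7
t_1 = 8.5
a_2 = 12
b_2 = 12.5
c_2 = 16.5
q_2 = 6.5
t_2 = 3
a_3 = 7.5
b_3 = 18
c_3 = 10
a_4 = 13.5
b_4 = 7
c_4 = 7
t_4 = 7.5
a_5 = 5.5
b_5 = 12.5
c_5 = 4.5
s_5 = 2.5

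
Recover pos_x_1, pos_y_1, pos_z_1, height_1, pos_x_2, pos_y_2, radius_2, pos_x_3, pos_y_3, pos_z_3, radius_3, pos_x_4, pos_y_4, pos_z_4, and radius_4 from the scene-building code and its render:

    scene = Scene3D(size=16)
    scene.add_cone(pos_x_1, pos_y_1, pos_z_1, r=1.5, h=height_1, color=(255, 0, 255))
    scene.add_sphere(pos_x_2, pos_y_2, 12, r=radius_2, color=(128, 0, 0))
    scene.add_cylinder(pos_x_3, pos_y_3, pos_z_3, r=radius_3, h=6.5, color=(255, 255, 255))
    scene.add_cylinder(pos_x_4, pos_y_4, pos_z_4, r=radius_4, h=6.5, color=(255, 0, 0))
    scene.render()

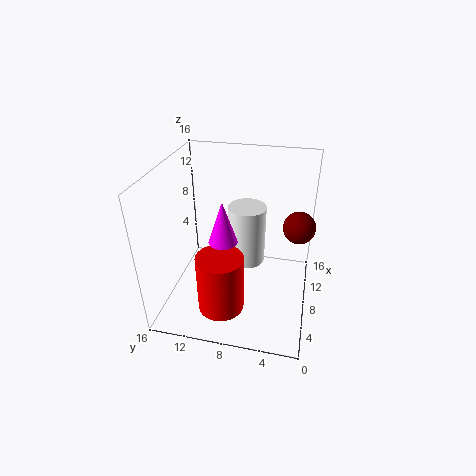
pos_x_1 = 5.5, pos_y_1 = 9, pos_z_1 = 9, height_1 = 4.5, pos_x_2 = 5, pos_y_2 = 1.5, radius_2 = 1.5, pos_x_3 = 8, pos_y_3 = 7, pos_z_3 = 5.5, radius_3 = 2, pos_x_4 = 4, pos_y_4 = 9, pos_z_4 = 1.5, radius_4 = 2.5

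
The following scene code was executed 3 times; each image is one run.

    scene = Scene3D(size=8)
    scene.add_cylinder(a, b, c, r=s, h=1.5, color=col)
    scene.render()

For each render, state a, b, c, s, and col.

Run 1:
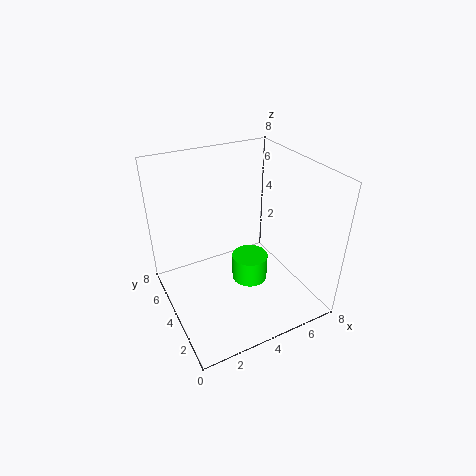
a = 4.5, b = 3.5, c = 1.5, s = 1, col = 'lime'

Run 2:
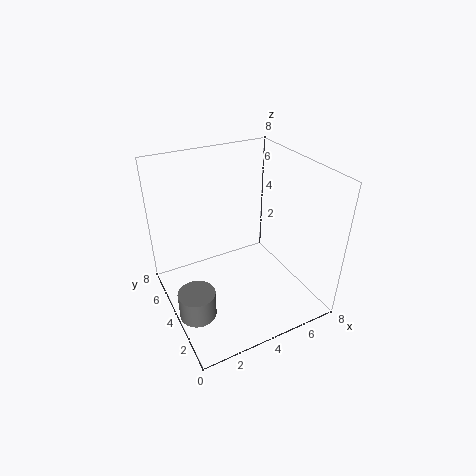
a = 1, b = 3, c = 0.5, s = 1, col = 'gray'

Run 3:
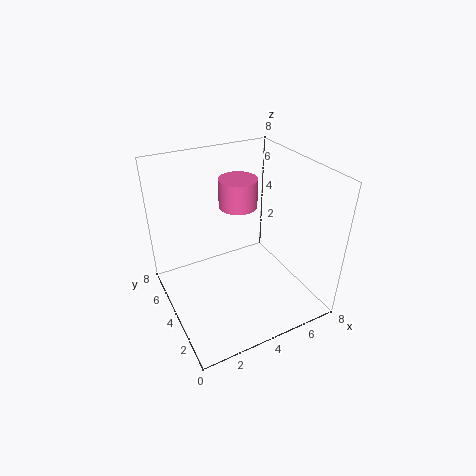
a = 4, b = 4, c = 6, s = 1, col = 'hotpink'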